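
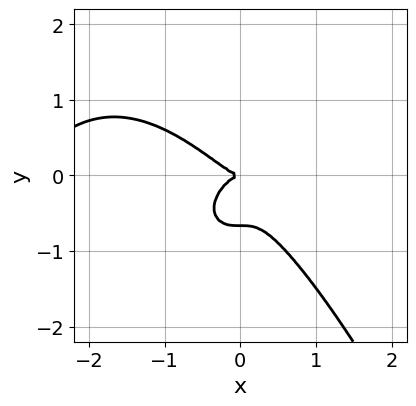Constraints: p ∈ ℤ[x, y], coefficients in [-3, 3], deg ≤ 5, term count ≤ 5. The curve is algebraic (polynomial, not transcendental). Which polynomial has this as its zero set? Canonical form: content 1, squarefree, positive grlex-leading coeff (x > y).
First, the degree is 4 — no degree-3 curve has this shape.
Next, from the visible intercepts: it crosses the y-axis at the gridline y = 0; it crosses the x-axis at the gridline x = 0.
Finally, putting this together gives p.

x^4 - x^3*y + 3*x^3 + 3*y^3 + 2*y^2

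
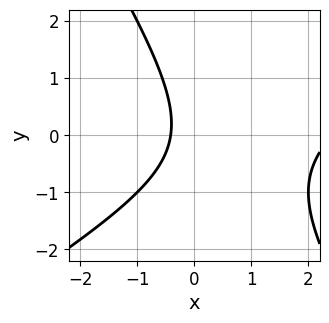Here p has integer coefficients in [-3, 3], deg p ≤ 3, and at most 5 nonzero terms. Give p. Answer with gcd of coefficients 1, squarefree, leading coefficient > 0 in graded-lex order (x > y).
x^2 - x*y - y^2 - 2*x - 1

(a) The degree is 2 — a generic line meets the curve in up to 2 points.
(b) From the visible intercepts: the curve avoids every integer y-axis point in the box.
(c) These observations pin down the coefficients.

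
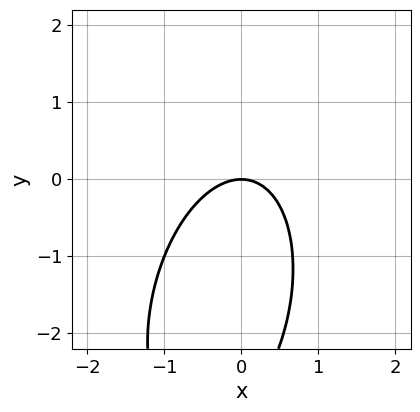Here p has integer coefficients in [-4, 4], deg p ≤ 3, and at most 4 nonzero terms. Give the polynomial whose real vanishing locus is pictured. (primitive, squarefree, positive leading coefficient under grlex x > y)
1. The degree is 2 — the shape is more complex than any degree-1 curve.
2. Reading off the gridlines: it crosses the x-axis at the gridline x = 0; one y-axis crossing is at y = 0.
3. Together with the visible shape, these determine p as stated.

3*x^2 - x*y + y^2 + 3*y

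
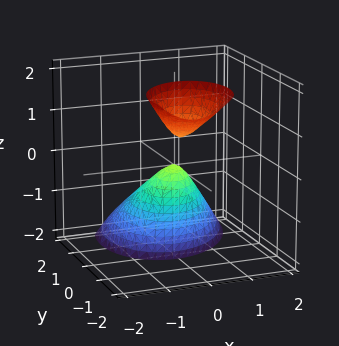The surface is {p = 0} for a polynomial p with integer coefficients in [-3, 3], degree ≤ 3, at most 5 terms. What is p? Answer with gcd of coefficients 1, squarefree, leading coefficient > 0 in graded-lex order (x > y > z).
3*x^2 - x*y + 2*y^2 + 3*y*z + z

1. There are 2 components. They look like related sheets of one shape, so recover p as a whole.
2. The degree is 2 — the shape is more complex than any degree-1 surface.
3. Against the integer gridlines: it meets the y-axis at y = 0 (among the integer gridlines); it meets the z-axis at z = 0 (among the integer gridlines); one x-axis crossing is at x = 0.
4. Putting this together gives p.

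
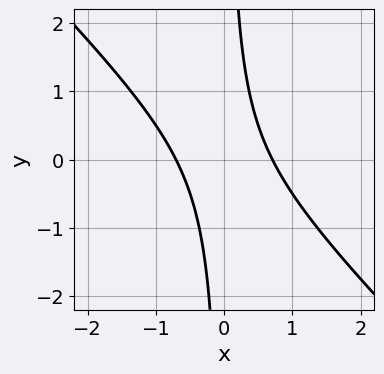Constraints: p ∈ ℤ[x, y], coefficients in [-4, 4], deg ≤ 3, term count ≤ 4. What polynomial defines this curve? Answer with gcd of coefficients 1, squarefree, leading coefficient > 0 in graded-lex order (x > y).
First, deg p = 2. The shape is more complex than any degree-1 curve.
Next, from the axis intercepts and sections: the curve avoids every integer y-axis point in the box.
Finally, fitting integer coefficients to these (and the overall shape) gives p.

2*x^2 + 2*x*y - 1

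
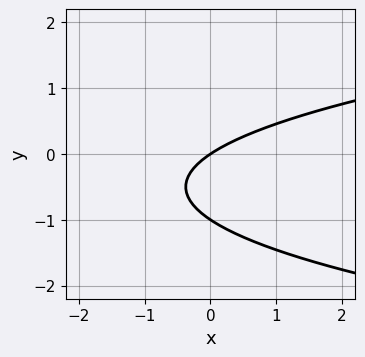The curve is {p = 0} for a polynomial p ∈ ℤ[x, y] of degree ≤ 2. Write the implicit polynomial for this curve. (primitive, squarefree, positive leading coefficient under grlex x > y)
(a) deg p = 2. The shape is more complex than any degree-1 curve.
(b) From the visible intercepts: among the integer gridlines, it crosses the y-axis at y ∈ {-1, 0}; it meets the x-axis at x = 0 (among the integer gridlines).
(c) Solving for integer coefficients yields p as stated.

3*y^2 - 2*x + 3*y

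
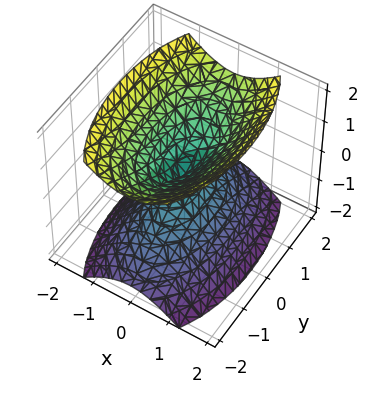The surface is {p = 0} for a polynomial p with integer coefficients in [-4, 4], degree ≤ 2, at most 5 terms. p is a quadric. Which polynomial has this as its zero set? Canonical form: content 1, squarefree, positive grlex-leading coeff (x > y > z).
First, I count 2 distinct pieces. They look like related sheets of one shape, so recover p as a whole.
Next, degree: a double cone through the origin; a quadric, so deg p = 2.
Then, symmetries: the x ↦ −x reflection is a symmetry, so x appears only in even powers; it's symmetric under z → −z, forcing even powers of z; the y ↦ −y reflection is a symmetry, so y appears only in even powers.
Then, reading off the gridlines: one z-axis crossing is at z = 0; it meets the y-axis at y = 0 (among the integer gridlines); it crosses the x-axis at the gridline x = 0.
Finally, the integer polynomial consistent with all of this is the stated p.

3*x^2 + y^2 - 2*z^2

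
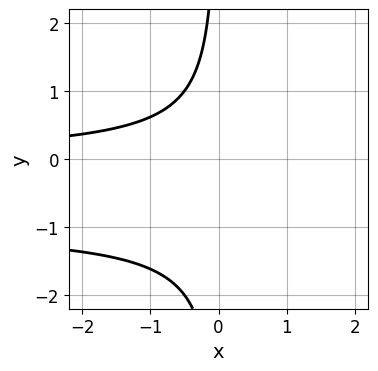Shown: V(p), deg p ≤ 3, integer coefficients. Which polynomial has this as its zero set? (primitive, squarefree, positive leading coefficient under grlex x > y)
First, the degree is 3 — no degree-2 curve has this shape.
Next, from the visible intercepts: the curve avoids every integer y-axis point in the box; the curve avoids every integer x-axis point in the box.
Finally, these observations pin down the coefficients.

x*y^2 + x*y + 1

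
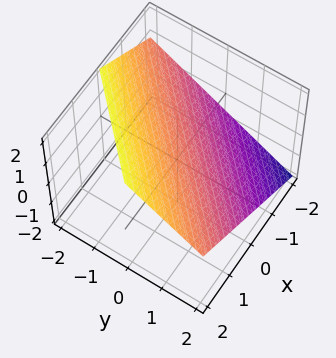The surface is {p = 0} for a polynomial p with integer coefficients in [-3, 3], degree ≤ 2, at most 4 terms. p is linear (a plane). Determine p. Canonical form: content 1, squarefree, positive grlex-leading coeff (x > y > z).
2*x - 2*y - 3*z + 2

(a) The degree is 1 — every cross-section is a straight line — this is a plane.
(b) From the visible intercepts: one x-axis crossing is at x = -1; one y-axis crossing is at y = 1.
(c) These observations pin down the coefficients.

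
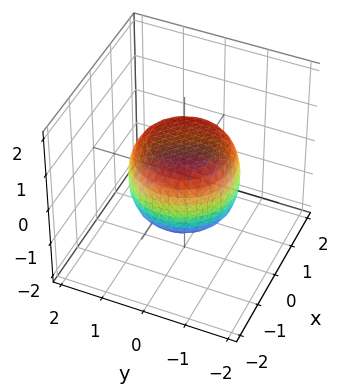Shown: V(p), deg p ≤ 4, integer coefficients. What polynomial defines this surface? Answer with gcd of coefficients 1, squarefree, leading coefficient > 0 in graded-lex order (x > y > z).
2*x^4 + 4*x^2*y^2 + 2*y^4 - x^2 - y^2 + 3*z^2 - 3

The degree is 4 — no degree-3 surface has this shape.
Symmetry: every cross-section ⟂ z is a circle, so x, y appear only via x² + y².
Against the integer gridlines: among the integer gridlines, it crosses the z-axis at z ∈ {-1, 1}; a circular section at z = 0 has radius between 1 and 2.
Putting this together gives p.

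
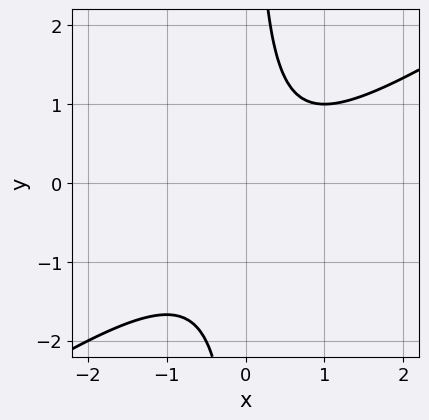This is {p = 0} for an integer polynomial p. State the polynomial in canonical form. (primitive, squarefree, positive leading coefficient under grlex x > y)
First, degree: the shape is more complex than any degree-1 curve, so deg p = 2.
Next, against the integer gridlines: it misses every integer gridline on the x-axis; no y-intercept at any integer in the box.
Finally, matching integer coefficients to the picture gives p.

2*x^2 - 3*x*y - x + 2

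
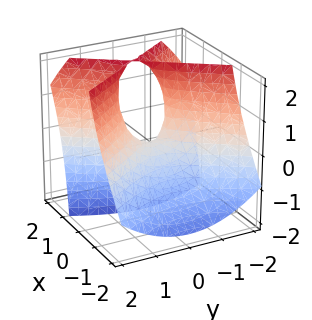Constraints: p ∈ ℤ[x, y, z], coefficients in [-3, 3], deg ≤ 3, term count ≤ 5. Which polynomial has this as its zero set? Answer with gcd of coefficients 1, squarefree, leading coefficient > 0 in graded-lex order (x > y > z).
2*x^2 - 2*x*z - y^2 + z

First, the degree is 2 — no degree-1 surface has this shape.
Then, observable constraints: it meets the x-axis at x = 0 (among the integer gridlines); it crosses the y-axis at the gridline y = 0; one z-axis crossing is at z = 0.
Finally, these observations pin down the coefficients.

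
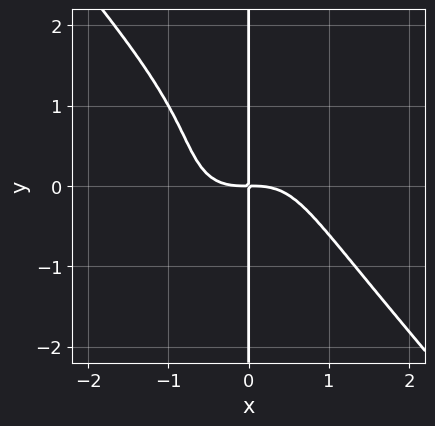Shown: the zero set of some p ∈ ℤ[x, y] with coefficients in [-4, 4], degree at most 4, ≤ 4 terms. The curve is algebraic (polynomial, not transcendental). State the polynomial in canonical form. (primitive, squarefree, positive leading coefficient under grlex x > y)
First, deg p = 4. No degree-3 curve has this shape.
Then, against the integer gridlines: the visible y-axis segment lies entirely on the curve.
Finally, the integer polynomial consistent with all of this is the stated p.

3*x^4 + 2*x*y^3 - 2*x*y^2 + 3*x*y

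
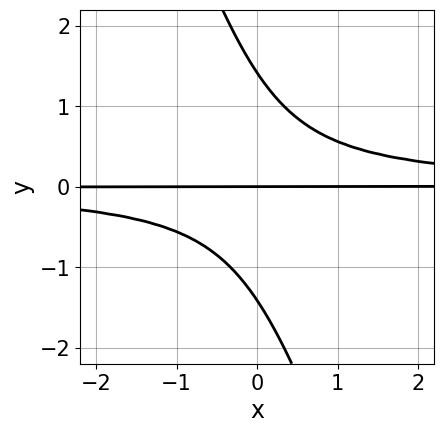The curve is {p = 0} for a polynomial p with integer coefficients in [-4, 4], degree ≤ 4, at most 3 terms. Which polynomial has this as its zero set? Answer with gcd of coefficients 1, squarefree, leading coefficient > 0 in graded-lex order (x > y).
(a) Degree: no degree-2 curve has this shape, so deg p = 3.
(b) From the visible intercepts: it meets the y-axis at y = 0 (among the integer gridlines); every point of the x-axis in the box is on the curve.
(c) Solving for integer coefficients yields p as stated.

3*x*y^2 + y^3 - 2*y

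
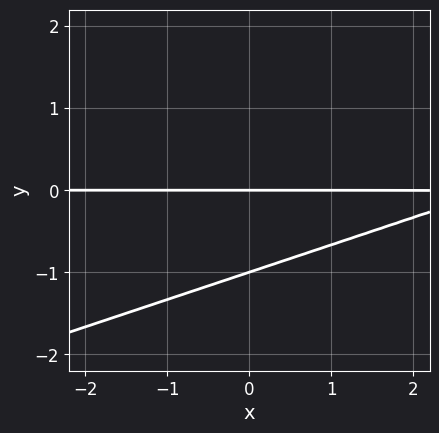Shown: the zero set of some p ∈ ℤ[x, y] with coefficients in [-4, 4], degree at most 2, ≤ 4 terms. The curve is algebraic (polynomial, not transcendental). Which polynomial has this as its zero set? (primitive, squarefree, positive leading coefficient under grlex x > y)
x*y - 3*y^2 - 3*y

(a) The degree is 2 — a generic line meets the curve in up to 2 points.
(b) Observable constraints: the y-axis gridline crossings are at y ∈ {-1, 0}; every point of the x-axis in the box is on the curve.
(c) Solving for integer coefficients yields p as stated.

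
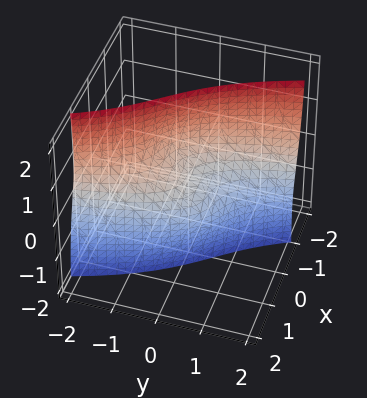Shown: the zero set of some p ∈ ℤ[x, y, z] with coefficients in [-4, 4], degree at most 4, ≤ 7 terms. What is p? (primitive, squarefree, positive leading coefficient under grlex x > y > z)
3*x^3 + 3*x*z^2 + 2*y*z^2 + 2*y + 3*z

(a) deg p = 3. A generic line meets the surface in up to 3 points.
(b) Against the integer gridlines: one y-axis crossing is at y = 0; it meets the x-axis at x = 0 (among the integer gridlines); it crosses the z-axis at the gridline z = 0.
(c) Assembling these constraints gives the stated polynomial.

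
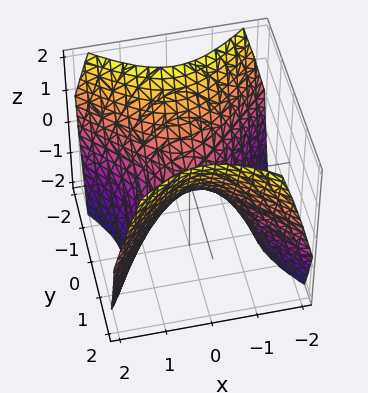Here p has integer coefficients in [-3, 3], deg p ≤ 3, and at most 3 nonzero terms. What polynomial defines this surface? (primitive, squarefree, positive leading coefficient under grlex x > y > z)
x^2 - y^2 + z

1. deg p = 2. A hyperbolic paraboloid; a quadric.
2. Symmetries: it's symmetric under y → −y, forcing even powers of y; mirror symmetry x ↦ −x ⇒ only even powers of x.
3. Reading off the gridlines: it meets the x-axis at x = 0 (among the integer gridlines); it meets the y-axis at y = 0 (among the integer gridlines).
4. Fitting integer coefficients to these (and the overall shape) gives p.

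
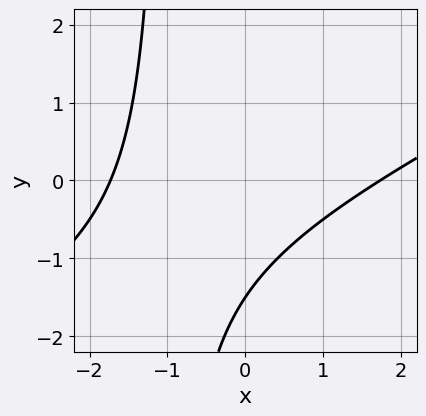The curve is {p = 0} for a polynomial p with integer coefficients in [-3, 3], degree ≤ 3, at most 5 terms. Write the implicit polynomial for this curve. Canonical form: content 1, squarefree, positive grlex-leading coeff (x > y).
x^2 - 2*x*y - 2*y - 3

First, degree: the shape is more complex than any degree-1 curve, so deg p = 2.
Finally, the integer polynomial consistent with all of this is the stated p.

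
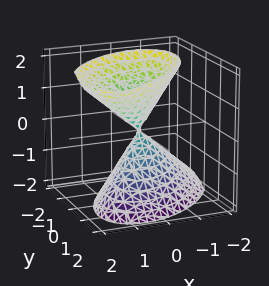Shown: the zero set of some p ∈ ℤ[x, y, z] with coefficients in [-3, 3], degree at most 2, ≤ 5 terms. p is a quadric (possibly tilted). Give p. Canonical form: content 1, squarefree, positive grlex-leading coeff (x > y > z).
First, degree: no degree-1 surface has this shape, so deg p = 2.
Then, against the integer gridlines: one y-axis crossing is at y = 0; it meets the x-axis at x = 0 (among the integer gridlines); it meets the z-axis at z = 0 (among the integer gridlines).
Finally, matching integer coefficients to the picture gives p.

3*x^2 - 3*x*y - x*z + 3*y^2 - 2*z^2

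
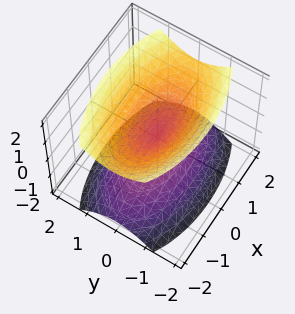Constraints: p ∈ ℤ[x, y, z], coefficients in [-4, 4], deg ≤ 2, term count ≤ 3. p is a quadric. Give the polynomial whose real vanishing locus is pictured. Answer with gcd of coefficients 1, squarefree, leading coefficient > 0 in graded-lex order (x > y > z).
First, I count 2 distinct pieces.
Then, degree: a double cone through the origin; a quadric, so deg p = 2.
Then, symmetries: it's symmetric under z → −z, forcing even powers of z; it's symmetric under x → −x, forcing even powers of x; mirror symmetry y ↦ −y ⇒ only even powers of y.
Next, observable constraints: one z-axis crossing is at z = 0; one y-axis crossing is at y = 0; it meets the x-axis at x = 0 (among the integer gridlines).
Finally, together with the visible shape, these determine p as stated.

x^2 + 3*y^2 - 2*z^2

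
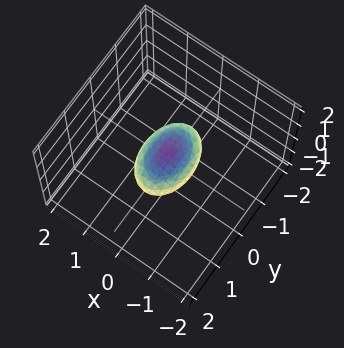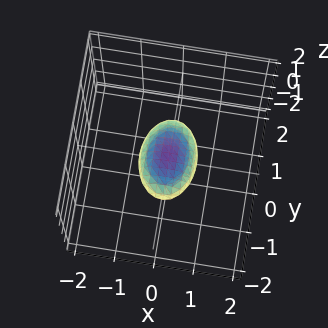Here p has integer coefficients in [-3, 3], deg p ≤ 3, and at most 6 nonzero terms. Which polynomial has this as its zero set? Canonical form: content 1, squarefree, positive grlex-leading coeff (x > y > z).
2*x^2 + y^2 + 3*z^2 - 1

The degree is 2 — a closed, bounded, convex surface; a quadric.
Symmetries: it's symmetric under x → −x, forcing even powers of x; mirror symmetry y ↦ −y ⇒ only even powers of y; the z ↦ −z reflection is a symmetry, so z appears only in even powers.
Checking where it meets the axes: the y-axis gridline crossings are at y ∈ {-1, 1}.
These observations pin down the coefficients.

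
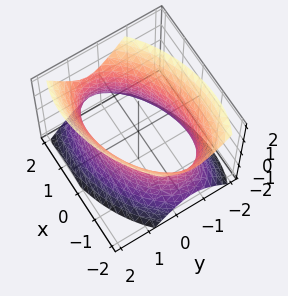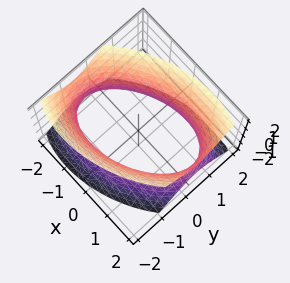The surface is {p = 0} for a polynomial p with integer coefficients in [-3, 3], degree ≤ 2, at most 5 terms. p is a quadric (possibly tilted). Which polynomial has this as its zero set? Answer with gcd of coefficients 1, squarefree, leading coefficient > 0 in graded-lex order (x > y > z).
x^2 - x*y + 2*y^2 - z^2 - 3

deg p = 2. The shape is more complex than any degree-1 surface.
Against the integer gridlines: the surface avoids every integer z-axis point in the box.
Matching integer coefficients to the picture gives p.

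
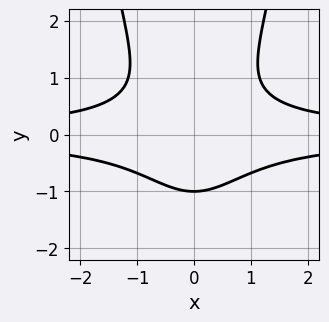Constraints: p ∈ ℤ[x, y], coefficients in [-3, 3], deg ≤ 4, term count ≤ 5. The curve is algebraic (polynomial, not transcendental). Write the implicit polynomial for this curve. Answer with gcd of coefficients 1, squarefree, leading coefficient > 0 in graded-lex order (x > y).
3*x^2*y^2 - 2*y^3 - 2

1. Degree: no degree-3 curve has this shape, so deg p = 4.
2. Symmetries: it's symmetric under x → −x, forcing even powers of x.
3. From the axis intercepts and sections: one y-axis crossing is at y = -1; it misses every integer gridline on the x-axis.
4. The integer polynomial consistent with all of this is the stated p.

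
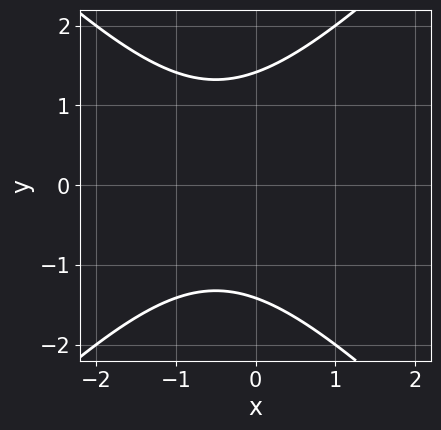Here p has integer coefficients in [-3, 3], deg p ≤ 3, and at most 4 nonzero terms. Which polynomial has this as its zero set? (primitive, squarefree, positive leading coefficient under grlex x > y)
Degree: no degree-1 curve has this shape, so deg p = 2.
Symmetries: mirror symmetry y ↦ −y ⇒ only even powers of y.
Checking where it meets the axes: the curve avoids every integer x-axis point in the box.
Putting this together gives p.

x^2 - y^2 + x + 2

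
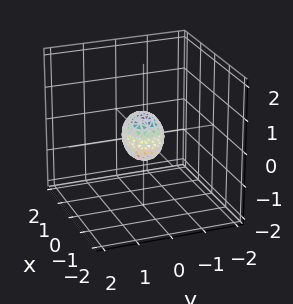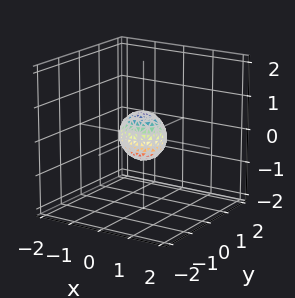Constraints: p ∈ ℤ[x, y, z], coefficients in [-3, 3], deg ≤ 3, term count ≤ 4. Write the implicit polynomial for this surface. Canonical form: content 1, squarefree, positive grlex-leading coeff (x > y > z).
First, degree: bounded and convex; a quadric, so deg p = 2.
Next, symmetries: the z ↦ −z reflection is a symmetry, so z appears only in even powers; the y ↦ −y reflection is a symmetry, so y appears only in even powers; the x ↦ −x reflection is a symmetry, so x appears only in even powers.
Finally, fitting integer coefficients to these (and the overall shape) gives p.

2*x^2 + 3*y^2 + 2*z^2 - 1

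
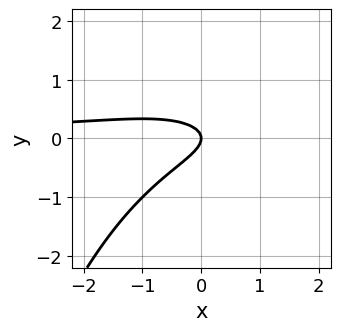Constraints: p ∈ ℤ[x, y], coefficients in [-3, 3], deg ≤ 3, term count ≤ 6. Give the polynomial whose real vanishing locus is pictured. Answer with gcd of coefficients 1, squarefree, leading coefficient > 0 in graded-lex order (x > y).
x^2*y - x*y + 3*y^2 + x

1. The degree is 3 — no degree-2 curve has this shape.
2. Observable constraints: it meets the y-axis at y = 0 (among the integer gridlines); it crosses the x-axis at the gridline x = 0.
3. Solving for integer coefficients yields p as stated.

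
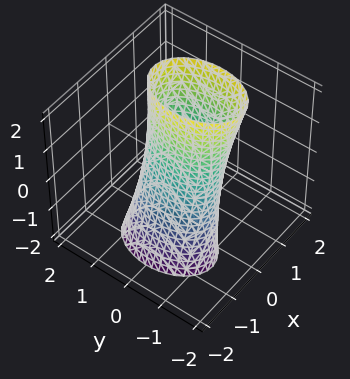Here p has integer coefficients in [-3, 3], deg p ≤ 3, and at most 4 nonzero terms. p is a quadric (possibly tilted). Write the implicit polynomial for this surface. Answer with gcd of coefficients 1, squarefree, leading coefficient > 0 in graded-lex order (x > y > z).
2*x^2 - x*z + y^2 - 1

Degree: the shape is more complex than any degree-1 surface, so deg p = 2.
From the axis intercepts and sections: the y-axis gridline crossings are at y ∈ {-1, 1}; the surface avoids every integer z-axis point in the box.
Matching integer coefficients to the picture gives p.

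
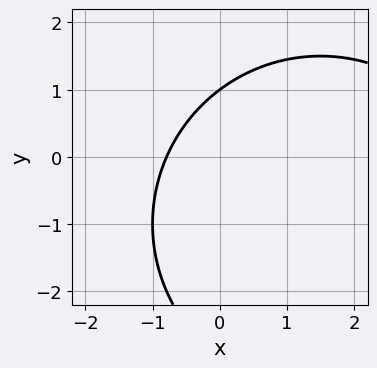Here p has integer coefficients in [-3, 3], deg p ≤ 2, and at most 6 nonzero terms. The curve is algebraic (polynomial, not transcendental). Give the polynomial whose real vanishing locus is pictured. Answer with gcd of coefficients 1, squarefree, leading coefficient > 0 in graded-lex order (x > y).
x^2 + y^2 - 3*x + 2*y - 3

(a) Degree: a generic line meets the curve in up to 2 points, so deg p = 2.
(b) From the visible intercepts: it meets the y-axis at y = 1 (among the integer gridlines).
(c) These observations pin down the coefficients.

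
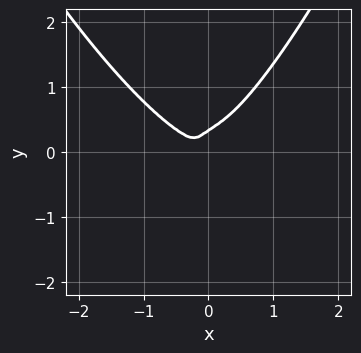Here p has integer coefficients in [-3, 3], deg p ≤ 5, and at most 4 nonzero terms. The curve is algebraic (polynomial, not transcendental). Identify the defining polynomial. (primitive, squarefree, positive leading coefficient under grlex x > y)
First, deg p = 4. The shape is more complex than any degree-3 curve.
Finally, solving for integer coefficients yields p as stated.

2*x^4 + 2*x*y^2 - 3*y^3 + y^2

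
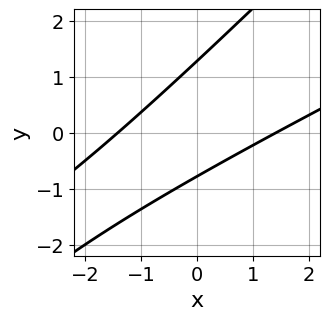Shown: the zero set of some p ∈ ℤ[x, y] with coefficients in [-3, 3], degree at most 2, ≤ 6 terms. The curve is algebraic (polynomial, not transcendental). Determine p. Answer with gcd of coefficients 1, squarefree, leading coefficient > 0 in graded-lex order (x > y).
x^2 - 3*x*y + 2*y^2 - y - 2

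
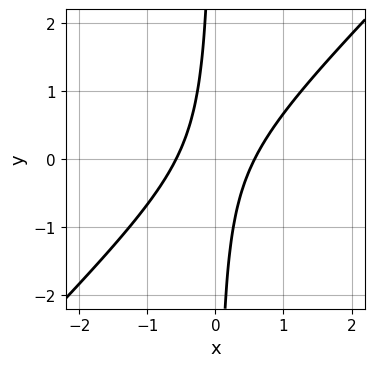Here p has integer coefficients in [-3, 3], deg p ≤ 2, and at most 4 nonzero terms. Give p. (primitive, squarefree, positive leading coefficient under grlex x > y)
3*x^2 - 3*x*y - 1

First, degree: no degree-1 curve has this shape, so deg p = 2.
Next, observable constraints: the curve avoids every integer y-axis point in the box.
Finally, solving for integer coefficients yields p as stated.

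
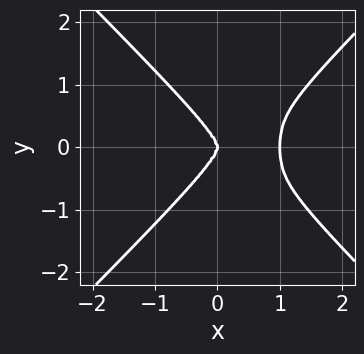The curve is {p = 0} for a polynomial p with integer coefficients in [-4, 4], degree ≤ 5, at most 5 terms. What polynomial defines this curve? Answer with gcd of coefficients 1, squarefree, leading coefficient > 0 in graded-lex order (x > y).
1. The degree is 4 — a generic line meets the curve in up to 4 points.
2. Symmetries: mirror symmetry y ↦ −y ⇒ only even powers of y.
3. Checking where it meets the axes: among the integer gridlines, it crosses the x-axis at x ∈ {0, 1}; one y-axis crossing is at y = 0.
4. These observations pin down the coefficients.

3*x^4 - x^2*y^2 - 2*y^4 - 3*x^3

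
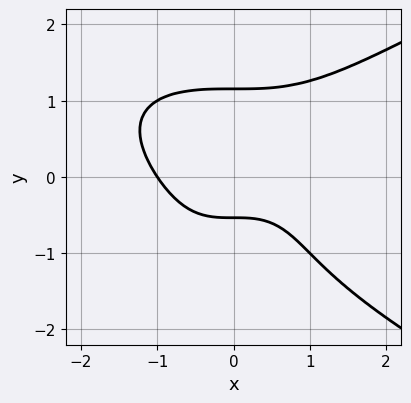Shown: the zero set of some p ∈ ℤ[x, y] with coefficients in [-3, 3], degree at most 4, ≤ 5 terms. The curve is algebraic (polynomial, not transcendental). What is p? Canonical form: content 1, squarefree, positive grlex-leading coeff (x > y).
(a) deg p = 4. No degree-3 curve has this shape.
(b) From the axis intercepts and sections: one x-axis crossing is at x = -1.
(c) The integer polynomial consistent with all of this is the stated p.

y^4 - x^3 + y^3 - 2*y - 1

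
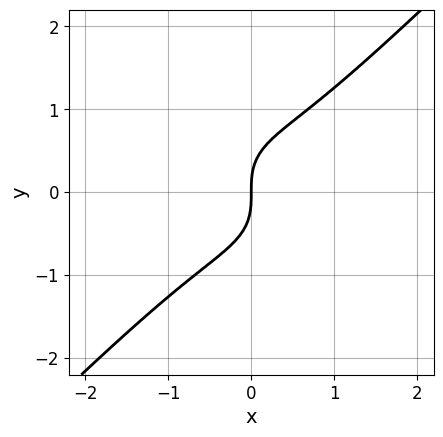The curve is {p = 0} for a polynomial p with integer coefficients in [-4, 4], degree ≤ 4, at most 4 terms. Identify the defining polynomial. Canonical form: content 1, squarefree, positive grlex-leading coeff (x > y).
x^3 - y^3 + x

1. The degree is 3 — no degree-2 curve has this shape.
2. From the axis intercepts and sections: it crosses the x-axis at the gridline x = 0; one y-axis crossing is at y = 0.
3. Together with the visible shape, these determine p as stated.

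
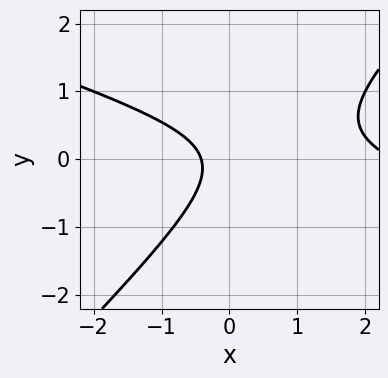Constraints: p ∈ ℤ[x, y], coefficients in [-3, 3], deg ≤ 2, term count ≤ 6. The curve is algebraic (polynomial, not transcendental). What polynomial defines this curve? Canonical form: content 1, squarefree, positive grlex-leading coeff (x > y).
First, deg p = 2. The shape is more complex than any degree-1 curve.
Next, from the visible intercepts: it misses every integer gridline on the y-axis.
Finally, together with the visible shape, these determine p as stated.

x^2 + 2*x*y - 3*y^2 - 2*x - 1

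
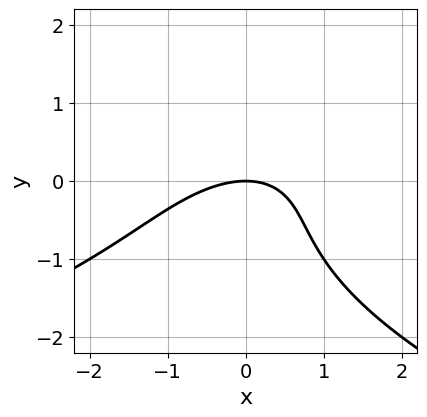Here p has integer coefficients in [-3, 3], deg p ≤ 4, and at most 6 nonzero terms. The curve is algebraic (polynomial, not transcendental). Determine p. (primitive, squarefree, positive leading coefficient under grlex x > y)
1. The degree is 3 — no degree-2 curve has this shape.
2. Reading off the gridlines: it crosses the x-axis at the gridline x = 0; it crosses the y-axis at the gridline y = 0.
3. Matching integer coefficients to the picture gives p.

y^3 + x^2 - x*y + y^2 + 2*y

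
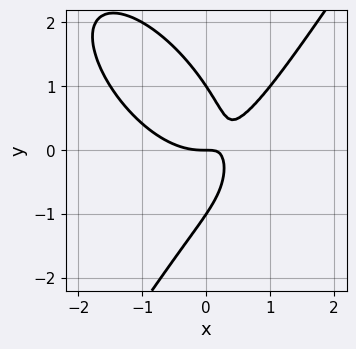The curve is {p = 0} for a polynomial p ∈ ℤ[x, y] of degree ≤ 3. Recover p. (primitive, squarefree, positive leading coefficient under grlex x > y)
1. Degree: the shape is more complex than any degree-2 curve, so deg p = 3.
2. Observable constraints: among the integer gridlines, it crosses the y-axis at y ∈ {-1, 0, 1}; it meets the x-axis at x = 0 (among the integer gridlines).
3. Putting this together gives p.

2*x^3 + x^2*y - y^3 - 3*x*y + y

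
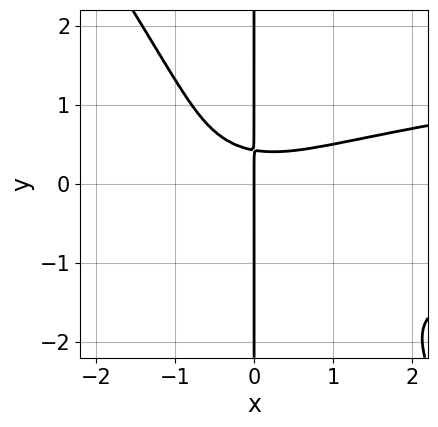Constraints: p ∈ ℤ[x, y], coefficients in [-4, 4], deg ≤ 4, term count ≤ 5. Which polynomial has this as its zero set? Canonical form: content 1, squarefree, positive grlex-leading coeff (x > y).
1. deg p = 4.
2. Against the integer gridlines: one x-axis crossing is at x = 0; the visible y-axis segment lies entirely on the curve.
3. These observations pin down the coefficients.

3*x^2*y^2 + 2*x*y^3 - x^3 + 2*x*y - x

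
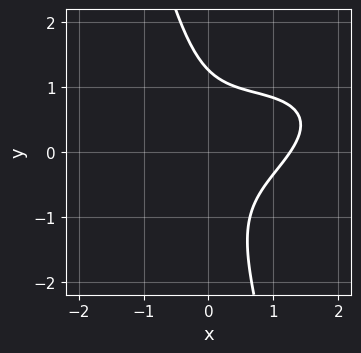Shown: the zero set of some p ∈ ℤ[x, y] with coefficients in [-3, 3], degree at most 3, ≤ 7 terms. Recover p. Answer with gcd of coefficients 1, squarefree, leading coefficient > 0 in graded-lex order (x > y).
x^3 - 2*x^2*y + 3*x*y^2 + y^3 - 2

1. Degree: the shape is more complex than any degree-2 curve, so deg p = 3.
2. The integer polynomial consistent with all of this is the stated p.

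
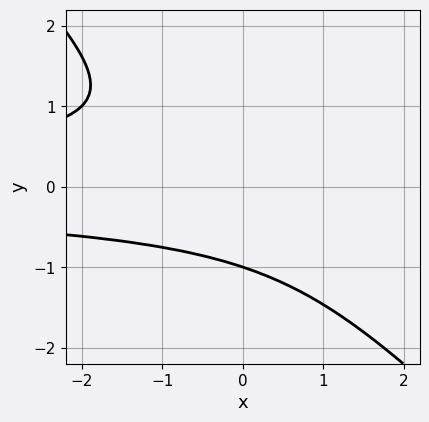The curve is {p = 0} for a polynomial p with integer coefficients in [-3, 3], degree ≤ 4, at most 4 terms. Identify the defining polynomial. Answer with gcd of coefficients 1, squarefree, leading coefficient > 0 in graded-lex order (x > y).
x*y^2 + y^3 + 1

The degree is 3 — a generic line meets the curve in up to 3 points.
From the axis intercepts and sections: no x-intercept at any integer in the box; it crosses the y-axis at the gridline y = -1.
Solving for integer coefficients yields p as stated.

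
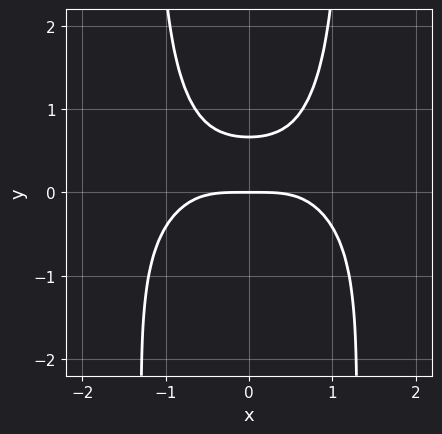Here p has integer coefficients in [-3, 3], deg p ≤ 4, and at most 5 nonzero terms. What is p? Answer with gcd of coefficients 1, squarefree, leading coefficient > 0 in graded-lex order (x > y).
x^4 + 2*x^2*y^2 - 3*y^2 + 2*y

deg p = 4.
Symmetries: it's symmetric under x → −x, forcing even powers of x.
From the axis intercepts and sections: it crosses the y-axis at the gridline y = 0; it crosses the x-axis at the gridline x = 0.
Putting this together gives p.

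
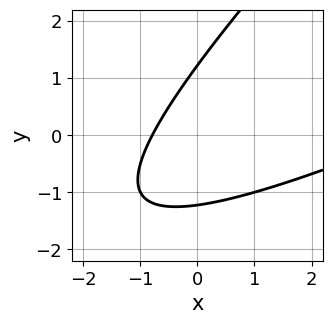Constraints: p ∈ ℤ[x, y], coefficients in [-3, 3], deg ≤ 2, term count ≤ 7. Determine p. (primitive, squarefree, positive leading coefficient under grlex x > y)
x^2 - 3*x*y + 2*y^2 - 3*x - 3

First, deg p = 2. The shape is more complex than any degree-1 curve.
Finally, solving for integer coefficients yields p as stated.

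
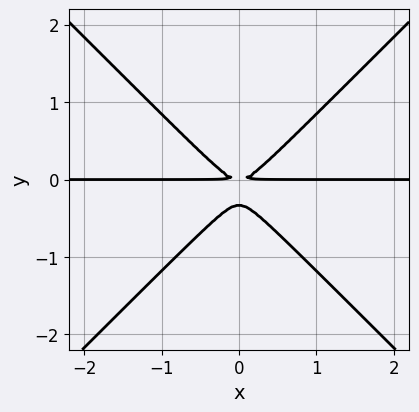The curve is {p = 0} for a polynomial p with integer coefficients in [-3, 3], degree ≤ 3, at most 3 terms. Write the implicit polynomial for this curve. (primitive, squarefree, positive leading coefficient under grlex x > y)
3*x^2*y - 3*y^3 - y^2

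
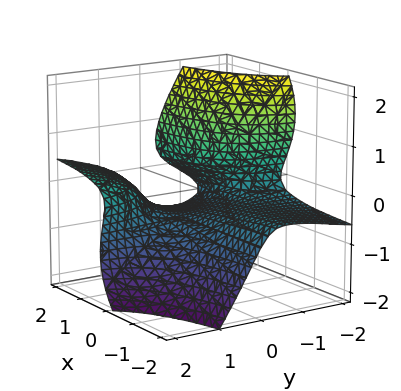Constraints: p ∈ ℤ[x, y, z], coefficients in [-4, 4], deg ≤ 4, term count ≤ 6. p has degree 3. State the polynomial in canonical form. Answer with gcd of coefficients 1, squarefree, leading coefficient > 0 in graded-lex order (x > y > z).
First, deg p = 3.
Next, reading off the gridlines: the surface avoids every integer x-axis point in the box; it misses every integer gridline on the y-axis.
Finally, assembling these constraints gives the stated polynomial.

x*y^2 - 3*x*y*z - 3*y*z^2 - 3*z^3 - 1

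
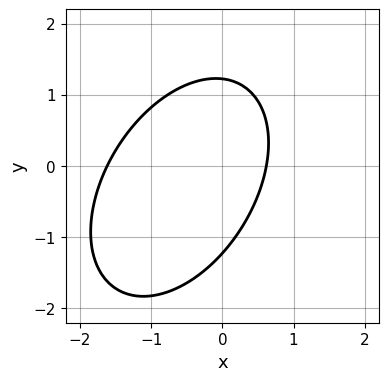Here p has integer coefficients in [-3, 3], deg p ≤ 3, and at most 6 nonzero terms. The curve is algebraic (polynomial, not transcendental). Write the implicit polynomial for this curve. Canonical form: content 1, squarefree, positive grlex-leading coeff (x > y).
Degree: no degree-1 curve has this shape, so deg p = 2.
Matching integer coefficients to the picture gives p.

3*x^2 - 2*x*y + 2*y^2 + 3*x - 3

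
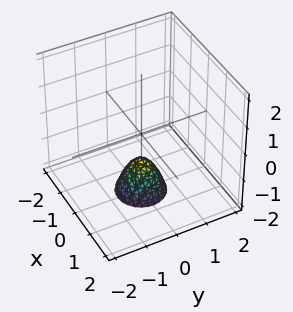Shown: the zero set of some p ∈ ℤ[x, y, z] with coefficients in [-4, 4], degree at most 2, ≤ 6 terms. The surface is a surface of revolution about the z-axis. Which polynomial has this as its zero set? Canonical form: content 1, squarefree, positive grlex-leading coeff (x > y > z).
2*x^2 + 2*y^2 + z + 1

The degree is 2 — no degree-1 surface has this shape.
Symmetries: the surface is invariant under rotation about z: p = q(x² + y², z).
Reading off the gridlines: it meets the z-axis at z = -1 (among the integer gridlines); it misses every integer gridline on the y-axis; a circular section at z = -2 has radius between 0 and 1; the surface avoids every integer x-axis point in the box.
Putting this together gives p.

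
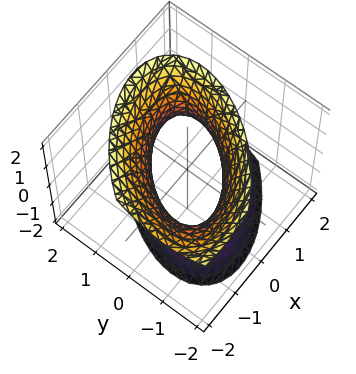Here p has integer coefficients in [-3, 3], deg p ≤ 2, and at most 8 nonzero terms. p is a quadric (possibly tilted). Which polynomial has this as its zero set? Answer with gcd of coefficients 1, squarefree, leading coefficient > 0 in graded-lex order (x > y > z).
1. Degree: a generic line meets the surface in up to 2 points, so deg p = 2.
2. Observable constraints: among the integer gridlines, it crosses the x-axis at x ∈ {-1, 1}; among the integer gridlines, it crosses the y-axis at y ∈ {-1, 1}.
3. Putting this together gives p.

2*x^2 - 2*x*y + x*z + 2*y^2 - z^2 - 2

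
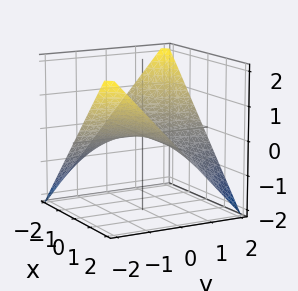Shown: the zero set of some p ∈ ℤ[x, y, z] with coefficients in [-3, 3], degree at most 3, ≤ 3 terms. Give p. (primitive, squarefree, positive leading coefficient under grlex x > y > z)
x*y + 2*z

The degree is 2 — a hyperbolic paraboloid; a quadric.
Against the integer gridlines: every point of the y-axis in the box is on the surface; one z-axis crossing is at z = 0; every point of the x-axis in the box is on the surface.
Assembling these constraints gives the stated polynomial.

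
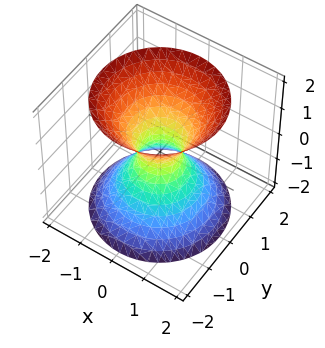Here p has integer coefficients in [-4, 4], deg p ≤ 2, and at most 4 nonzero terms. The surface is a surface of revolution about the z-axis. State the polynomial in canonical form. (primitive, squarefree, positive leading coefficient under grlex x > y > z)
3*x^2 + 3*y^2 - 2*z^2 - 1

1. Degree: a generic line meets the surface in up to 2 points, so deg p = 2.
2. Symmetries: the surface is invariant under rotation about z: p = q(x² + y², z).
3. From the axis intercepts and sections: no z-intercept at any integer in the box; a circular section at z = 1 has radius exactly 1.
4. Solving for integer coefficients yields p as stated.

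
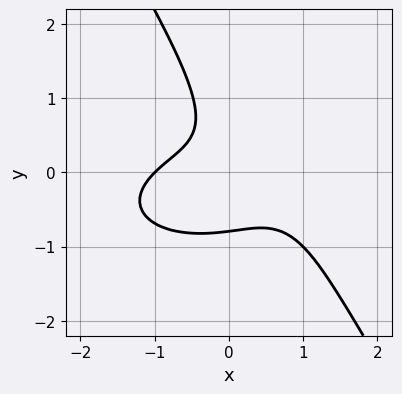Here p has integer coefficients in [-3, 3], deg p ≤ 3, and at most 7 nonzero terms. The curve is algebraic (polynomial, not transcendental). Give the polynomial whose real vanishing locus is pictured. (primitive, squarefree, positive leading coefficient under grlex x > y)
x^3 + 3*x*y^2 + 2*y^3 + 3*x*y + 1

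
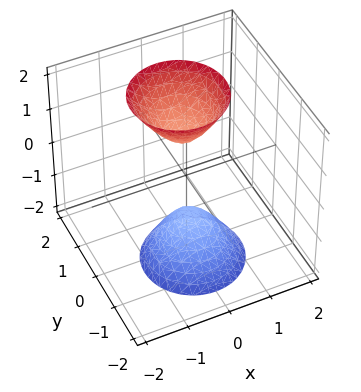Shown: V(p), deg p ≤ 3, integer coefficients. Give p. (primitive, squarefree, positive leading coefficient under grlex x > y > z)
1. The picture has 2 separate pieces. They look like related sheets of one shape, so recover p as a whole.
2. The degree is 2 — a generic line meets the surface in up to 2 points.
3. Against the integer gridlines: no y-intercept at any integer in the box; no x-intercept at any integer in the box; among the integer gridlines, it crosses the z-axis at z ∈ {-1, 1}.
4. Solving for integer coefficients yields p as stated.

3*x^2 + 3*y^2 - y*z - z^2 + 1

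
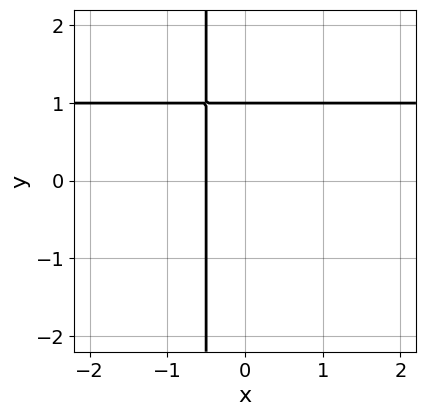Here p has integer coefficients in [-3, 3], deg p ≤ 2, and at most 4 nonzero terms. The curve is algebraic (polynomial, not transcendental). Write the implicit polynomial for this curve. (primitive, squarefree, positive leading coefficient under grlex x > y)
The degree is 2 — no degree-1 curve has this shape.
From the axis intercepts and sections: one y-axis crossing is at y = 1.
Fitting integer coefficients to these (and the overall shape) gives p.

2*x*y - 2*x + y - 1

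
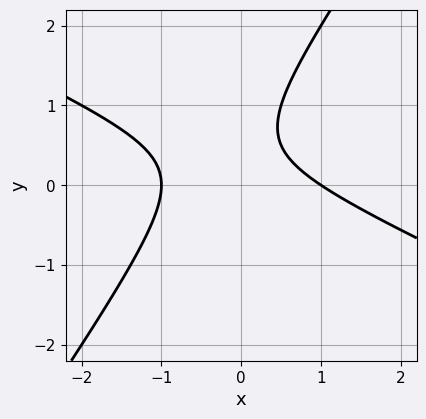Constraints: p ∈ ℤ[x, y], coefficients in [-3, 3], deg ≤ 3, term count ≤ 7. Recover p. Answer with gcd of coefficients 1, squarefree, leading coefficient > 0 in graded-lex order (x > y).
2*x^2 + 3*x*y - 3*y^2 + 3*y - 2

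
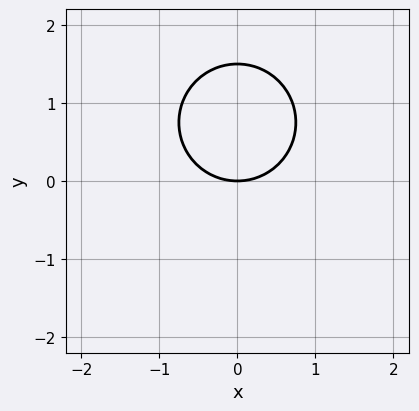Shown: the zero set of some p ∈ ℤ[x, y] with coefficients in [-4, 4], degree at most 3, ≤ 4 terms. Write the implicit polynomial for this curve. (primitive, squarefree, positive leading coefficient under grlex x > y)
deg p = 2. The shape is more complex than any degree-1 curve.
Symmetries: mirror symmetry x ↦ −x ⇒ only even powers of x.
From the axis intercepts and sections: it crosses the y-axis at the gridline y = 0; it meets the x-axis at x = 0 (among the integer gridlines).
Together with the visible shape, these determine p as stated.

2*x^2 + 2*y^2 - 3*y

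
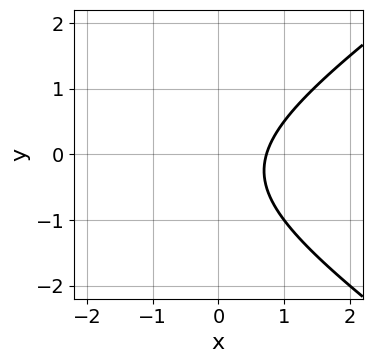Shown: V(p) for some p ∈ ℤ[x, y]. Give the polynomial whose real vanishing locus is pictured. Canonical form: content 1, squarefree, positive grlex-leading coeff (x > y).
x^2 - 2*y^2 + 2*x - y - 2

First, degree: the shape is more complex than any degree-1 curve, so deg p = 2.
Then, checking where it meets the axes: the curve avoids every integer y-axis point in the box.
Finally, together with the visible shape, these determine p as stated.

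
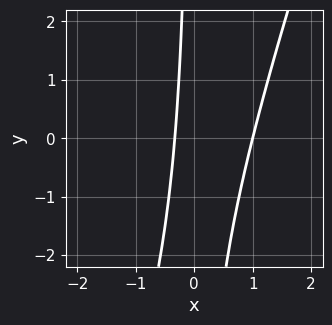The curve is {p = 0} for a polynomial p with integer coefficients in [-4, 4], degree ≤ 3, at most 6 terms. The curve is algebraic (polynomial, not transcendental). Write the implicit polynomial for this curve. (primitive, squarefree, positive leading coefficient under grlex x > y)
3*x^2 - x*y - 2*x - 1

(a) deg p = 2.
(b) From the axis intercepts and sections: it crosses the x-axis at the gridline x = 1; no y-intercept at any integer in the box.
(c) Fitting integer coefficients to these (and the overall shape) gives p.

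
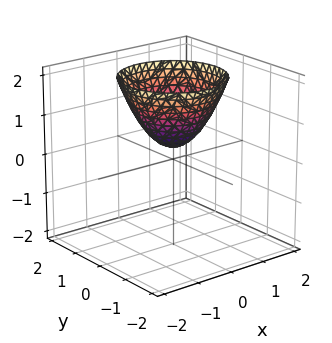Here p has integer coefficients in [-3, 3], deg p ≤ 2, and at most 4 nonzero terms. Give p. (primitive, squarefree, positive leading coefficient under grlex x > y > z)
3*x^2 + 3*y^2 - 3*z + 1

deg p = 2.
Symmetry: every cross-section ⟂ z is a circle, so x, y appear only via x² + y².
Against the integer gridlines: a circular section at z = 2 has radius between 1 and 2; the surface avoids every integer y-axis point in the box.
Putting this together gives p.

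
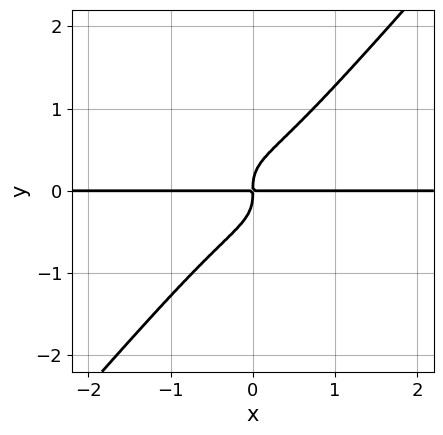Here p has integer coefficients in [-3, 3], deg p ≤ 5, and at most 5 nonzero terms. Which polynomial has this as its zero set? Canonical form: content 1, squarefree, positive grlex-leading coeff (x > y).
2*x^3*y + 2*x*y^3 - 3*y^4 + x*y

First, degree: the shape is more complex than any degree-3 curve, so deg p = 4.
Then, against the integer gridlines: the visible x-axis segment lies entirely on the curve.
Finally, assembling these constraints gives the stated polynomial.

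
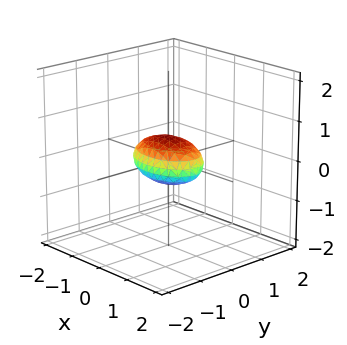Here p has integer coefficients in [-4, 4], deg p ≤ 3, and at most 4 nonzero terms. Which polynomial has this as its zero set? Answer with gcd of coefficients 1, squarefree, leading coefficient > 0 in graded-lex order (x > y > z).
(a) Degree: bounded and convex; a quadric, so deg p = 2.
(b) Symmetries: mirror symmetry y ↦ −y ⇒ only even powers of y; mirror symmetry z ↦ −z ⇒ only even powers of z; it's symmetric under x → −x, forcing even powers of x.
(c) From the axis intercepts and sections: the x-axis gridline crossings are at x ∈ {-1, 1}.
(d) The integer polynomial consistent with all of this is the stated p.

x^2 + 2*y^2 + 3*z^2 - 1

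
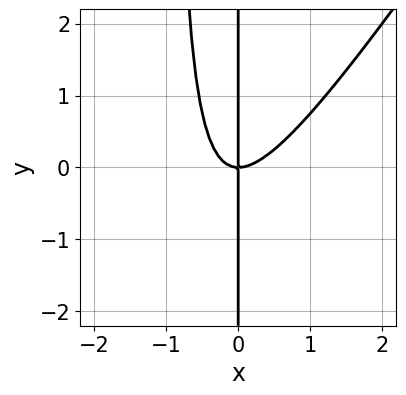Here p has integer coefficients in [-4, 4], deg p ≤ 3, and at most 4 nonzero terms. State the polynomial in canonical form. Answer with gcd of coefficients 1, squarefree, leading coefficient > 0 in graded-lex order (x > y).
3*x^3 - 2*x^2*y - 2*x*y

1. The degree is 3 — a generic line meets the curve in up to 3 points.
2. Reading off the gridlines: every point of the y-axis in the box is on the curve; it meets the x-axis at x = 0 (among the integer gridlines).
3. Matching integer coefficients to the picture gives p.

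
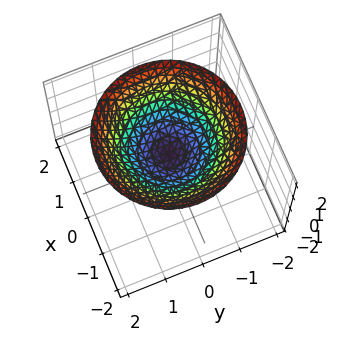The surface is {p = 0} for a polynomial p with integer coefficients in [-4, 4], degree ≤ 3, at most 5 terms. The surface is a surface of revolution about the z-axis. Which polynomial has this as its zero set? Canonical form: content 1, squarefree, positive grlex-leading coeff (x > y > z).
x^2 + y^2 - 2*z + 1

First, degree: a generic line meets the surface in up to 2 points, so deg p = 2.
Then, symmetries: the z-axis is an axis of rotation, so x and y enter only as x² + y².
Next, reading off the gridlines: a circular section at z = 1 has radius exactly 1; no x-intercept at any integer in the box.
Finally, the integer polynomial consistent with all of this is the stated p.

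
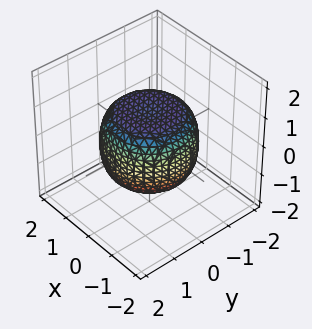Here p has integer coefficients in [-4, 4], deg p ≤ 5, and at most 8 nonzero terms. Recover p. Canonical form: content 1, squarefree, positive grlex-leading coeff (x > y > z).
2*x^4 + 4*x^2*y^2 + 2*y^4 - 2*x^2 - 2*y^2 + 3*z^2 - 3

deg p = 4. A generic line meets the surface in up to 4 points.
Symmetries: rotational symmetry about the z-axis ⇒ p depends on x, y only through x² + y².
Observable constraints: a circular section at z = -1 has radius exactly 1; among the integer gridlines, it crosses the z-axis at z ∈ {-1, 1}.
Matching integer coefficients to the picture gives p.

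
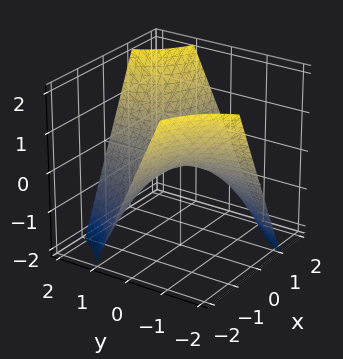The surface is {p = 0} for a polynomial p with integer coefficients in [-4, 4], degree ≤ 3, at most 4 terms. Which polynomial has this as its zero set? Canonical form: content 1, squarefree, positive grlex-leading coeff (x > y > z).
(a) deg p = 2. A hyperbolic paraboloid; a quadric.
(b) Against the integer gridlines: the visible y-axis segment lies entirely on the surface; it crosses the z-axis at the gridline z = 0; the visible x-axis segment lies entirely on the surface.
(c) These observations pin down the coefficients.

x*y - z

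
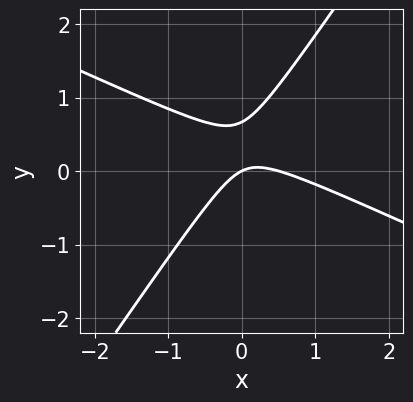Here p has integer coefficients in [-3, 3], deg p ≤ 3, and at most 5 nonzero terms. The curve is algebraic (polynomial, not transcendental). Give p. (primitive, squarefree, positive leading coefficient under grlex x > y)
2*x^2 + 3*x*y - 3*y^2 - x + 2*y

First, the degree is 2 — no degree-1 curve has this shape.
Next, against the integer gridlines: it meets the y-axis at y = 0 (among the integer gridlines); one x-axis crossing is at x = 0.
Finally, matching integer coefficients to the picture gives p.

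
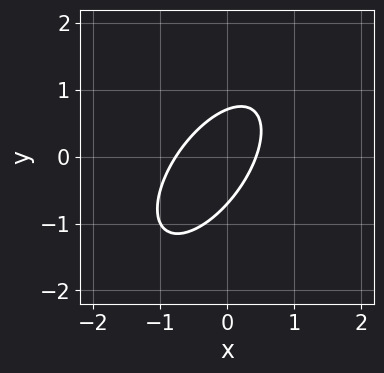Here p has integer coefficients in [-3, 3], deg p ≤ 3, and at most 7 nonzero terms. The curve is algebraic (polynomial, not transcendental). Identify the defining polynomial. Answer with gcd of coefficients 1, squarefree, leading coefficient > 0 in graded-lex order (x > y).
1. deg p = 2.
2. Solving for integer coefficients yields p as stated.

3*x^2 - 3*x*y + 2*y^2 + x - 1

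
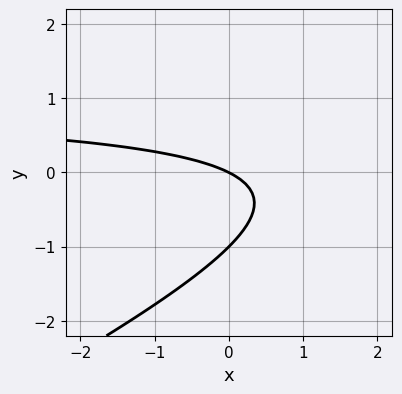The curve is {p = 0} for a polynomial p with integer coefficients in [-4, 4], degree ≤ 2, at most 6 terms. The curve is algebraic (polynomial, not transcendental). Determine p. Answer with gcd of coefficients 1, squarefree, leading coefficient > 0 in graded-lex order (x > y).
x*y - 2*y^2 - x - 2*y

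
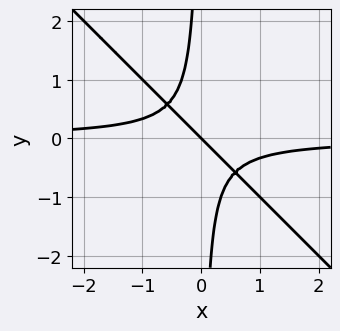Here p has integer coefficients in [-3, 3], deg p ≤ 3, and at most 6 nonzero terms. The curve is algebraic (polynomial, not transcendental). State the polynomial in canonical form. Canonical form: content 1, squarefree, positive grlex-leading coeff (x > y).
The degree is 3 — a generic line meets the curve in up to 3 points.
Observable constraints: one y-axis crossing is at y = 0; it meets the x-axis at x = 0 (among the integer gridlines).
The integer polynomial consistent with all of this is the stated p.

3*x^2*y + 3*x*y^2 + x + y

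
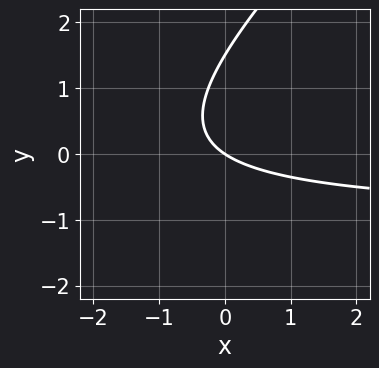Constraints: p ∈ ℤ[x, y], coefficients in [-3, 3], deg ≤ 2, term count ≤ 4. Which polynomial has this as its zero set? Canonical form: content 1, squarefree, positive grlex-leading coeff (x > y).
2*x*y - 2*y^2 + 2*x + 3*y

Degree: a generic line meets the curve in up to 2 points, so deg p = 2.
Reading off the gridlines: it meets the y-axis at y = 0 (among the integer gridlines); it crosses the x-axis at the gridline x = 0.
Matching integer coefficients to the picture gives p.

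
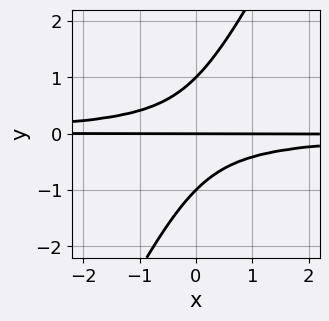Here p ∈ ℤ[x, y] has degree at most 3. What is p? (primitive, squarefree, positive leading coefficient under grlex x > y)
(a) deg p = 3. A generic line meets the curve in up to 3 points.
(b) Against the integer gridlines: the visible x-axis segment lies entirely on the curve; among the integer gridlines, it crosses the y-axis at y ∈ {-1, 0, 1}.
(c) Putting this together gives p.

2*x*y^2 - y^3 + y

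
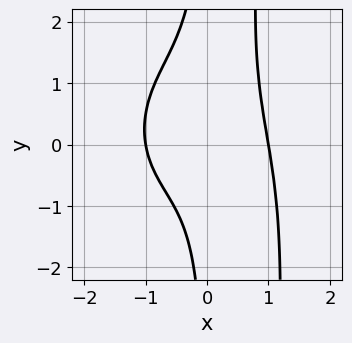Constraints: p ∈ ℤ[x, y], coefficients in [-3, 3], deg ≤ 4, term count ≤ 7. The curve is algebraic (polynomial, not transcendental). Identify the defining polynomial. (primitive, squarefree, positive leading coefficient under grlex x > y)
3*x^4 + 2*x^2*y^2 - 2*x*y^2 + 2*x*y - 3

1. deg p = 4.
2. From the axis intercepts and sections: among the integer gridlines, it crosses the x-axis at x ∈ {-1, 1}; no y-intercept at any integer in the box.
3. Fitting integer coefficients to these (and the overall shape) gives p.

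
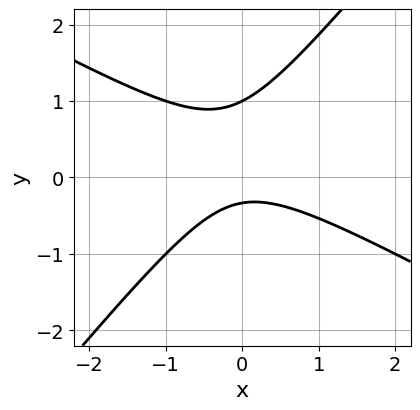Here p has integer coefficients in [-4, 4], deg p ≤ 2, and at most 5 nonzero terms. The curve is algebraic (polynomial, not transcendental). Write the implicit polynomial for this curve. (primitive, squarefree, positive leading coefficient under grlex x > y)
First, degree: no degree-1 curve has this shape, so deg p = 2.
Then, against the integer gridlines: no x-intercept at any integer in the box; it meets the y-axis at y = 1 (among the integer gridlines).
Finally, the integer polynomial consistent with all of this is the stated p.

2*x^2 + 2*x*y - 3*y^2 + 2*y + 1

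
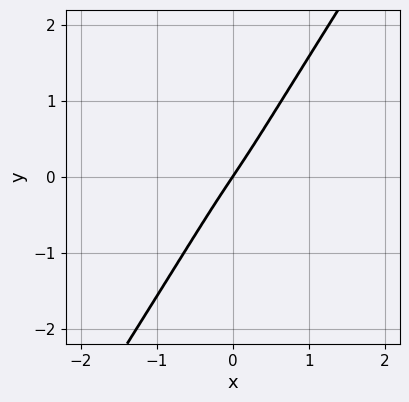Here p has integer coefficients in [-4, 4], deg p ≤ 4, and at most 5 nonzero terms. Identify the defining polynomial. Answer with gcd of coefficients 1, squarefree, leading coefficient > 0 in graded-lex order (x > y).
3*x^3 + 2*x*y^2 - 2*y^3 + 3*x - 2*y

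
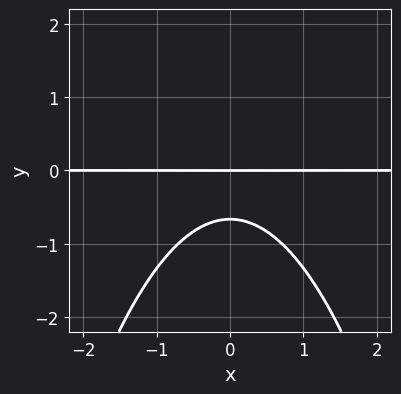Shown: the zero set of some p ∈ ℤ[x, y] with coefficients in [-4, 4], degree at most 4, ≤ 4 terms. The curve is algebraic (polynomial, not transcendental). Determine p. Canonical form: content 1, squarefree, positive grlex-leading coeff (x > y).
2*x^2*y + 3*y^2 + 2*y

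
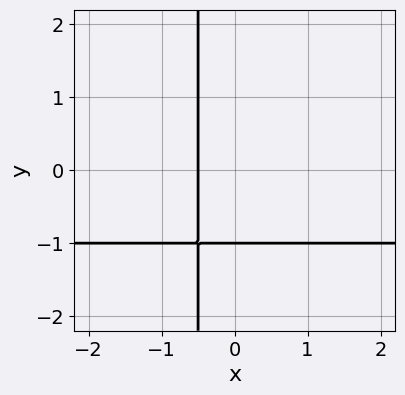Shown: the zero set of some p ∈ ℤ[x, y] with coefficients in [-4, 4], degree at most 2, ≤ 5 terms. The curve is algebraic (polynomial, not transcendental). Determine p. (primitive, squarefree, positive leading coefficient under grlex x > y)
2*x*y + 2*x + y + 1

First, deg p = 2. A generic line meets the curve in up to 2 points.
Then, reading off the gridlines: it crosses the y-axis at the gridline y = -1.
Finally, these observations pin down the coefficients.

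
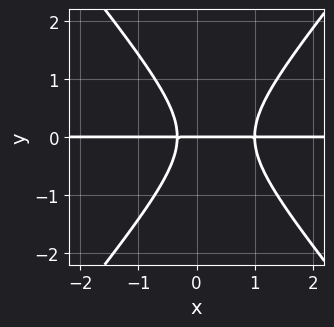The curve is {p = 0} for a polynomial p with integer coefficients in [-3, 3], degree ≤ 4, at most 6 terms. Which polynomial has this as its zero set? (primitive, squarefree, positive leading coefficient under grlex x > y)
deg p = 3. A generic line meets the curve in up to 3 points.
Checking where it meets the axes: it crosses the y-axis at the gridline y = 0; every point of the x-axis in the box is on the curve.
The integer polynomial consistent with all of this is the stated p.

3*x^2*y - 2*y^3 - 2*x*y - y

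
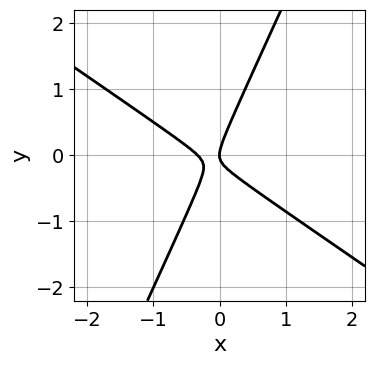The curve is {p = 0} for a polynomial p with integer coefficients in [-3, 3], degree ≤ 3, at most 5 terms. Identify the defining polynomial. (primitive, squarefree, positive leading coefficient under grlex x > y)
3*x^2 + 3*x*y - 2*y^2 + x

The degree is 2 — a generic line meets the curve in up to 2 points.
Observable constraints: one y-axis crossing is at y = 0; it crosses the x-axis at the gridline x = 0.
Assembling these constraints gives the stated polynomial.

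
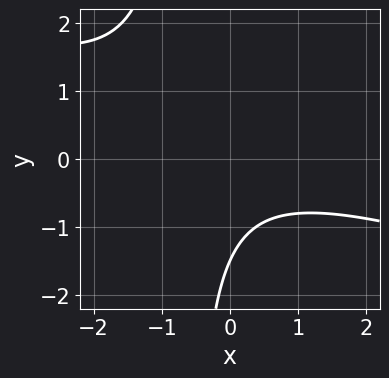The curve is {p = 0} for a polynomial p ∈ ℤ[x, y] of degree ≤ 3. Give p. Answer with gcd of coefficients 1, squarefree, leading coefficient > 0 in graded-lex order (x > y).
x^2 + 3*x*y + 2*y + 3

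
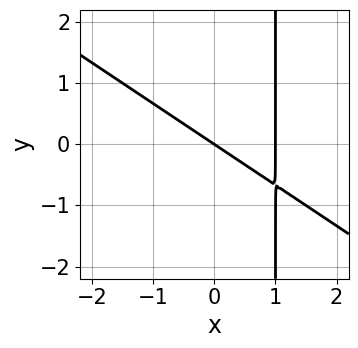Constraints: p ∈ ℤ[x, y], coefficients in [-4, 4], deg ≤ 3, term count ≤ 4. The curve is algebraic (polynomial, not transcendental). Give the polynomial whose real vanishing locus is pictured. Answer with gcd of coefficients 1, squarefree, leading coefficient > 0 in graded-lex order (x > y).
2*x^2 + 3*x*y - 2*x - 3*y

1. The degree is 2 — the shape is more complex than any degree-1 curve.
2. Against the integer gridlines: one y-axis crossing is at y = 0; the x-axis gridline crossings are at x ∈ {0, 1}.
3. The integer polynomial consistent with all of this is the stated p.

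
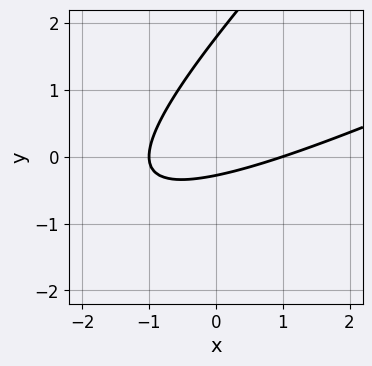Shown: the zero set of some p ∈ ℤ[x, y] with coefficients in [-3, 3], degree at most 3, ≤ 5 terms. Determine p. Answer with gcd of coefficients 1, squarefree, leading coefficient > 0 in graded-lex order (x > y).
x^2 - 3*x*y + 2*y^2 - 3*y - 1

1. The degree is 2 — no degree-1 curve has this shape.
2. From the axis intercepts and sections: among the integer gridlines, it crosses the x-axis at x ∈ {-1, 1}.
3. Fitting integer coefficients to these (and the overall shape) gives p.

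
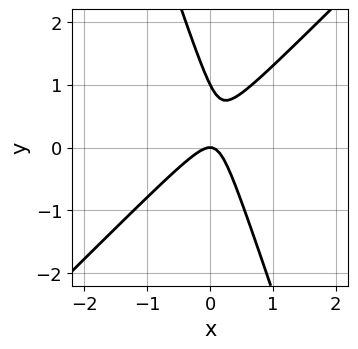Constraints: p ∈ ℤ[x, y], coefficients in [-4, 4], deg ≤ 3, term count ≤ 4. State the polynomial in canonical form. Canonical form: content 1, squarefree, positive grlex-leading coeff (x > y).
(a) The degree is 2 — the shape is more complex than any degree-1 curve.
(b) Checking where it meets the axes: one x-axis crossing is at x = 0; the y-axis gridline crossings are at y ∈ {0, 1}.
(c) These observations pin down the coefficients.

3*x^2 - 2*x*y - y^2 + y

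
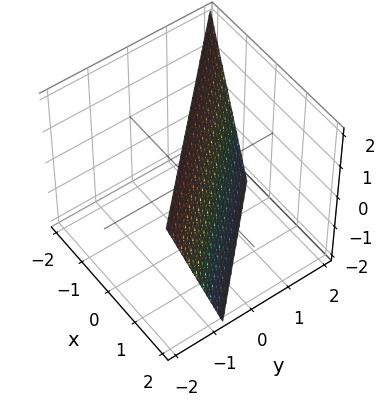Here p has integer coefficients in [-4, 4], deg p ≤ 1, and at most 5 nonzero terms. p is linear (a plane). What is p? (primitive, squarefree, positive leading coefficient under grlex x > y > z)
3*x + 3*y + z - 2

The degree is 1 — every cross-section is a straight line — this is a plane.
Reading off the gridlines: one z-axis crossing is at z = 2.
Matching integer coefficients to the picture gives p.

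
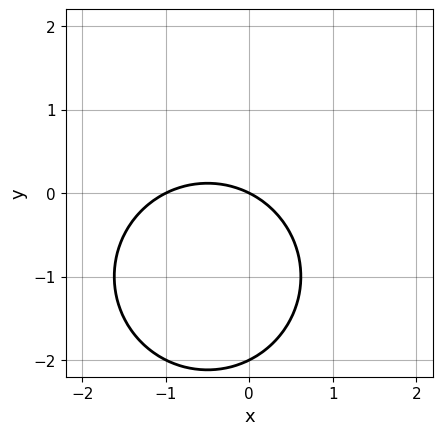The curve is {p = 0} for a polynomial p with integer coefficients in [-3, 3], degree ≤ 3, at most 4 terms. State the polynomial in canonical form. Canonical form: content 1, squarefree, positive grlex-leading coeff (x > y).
1. Degree: the shape is more complex than any degree-1 curve, so deg p = 2.
2. Against the integer gridlines: the y-axis gridline crossings are at y ∈ {-2, 0}; the x-axis gridline crossings are at x ∈ {-1, 0}.
3. Matching integer coefficients to the picture gives p.

x^2 + y^2 + x + 2*y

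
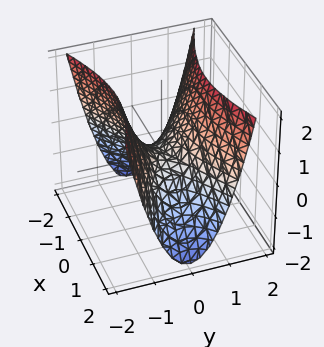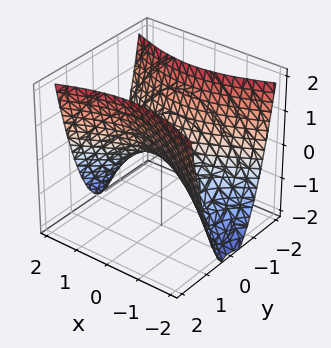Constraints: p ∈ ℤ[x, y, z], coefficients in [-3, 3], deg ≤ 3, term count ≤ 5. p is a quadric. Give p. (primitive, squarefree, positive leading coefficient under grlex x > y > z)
First, the degree is 2 — a saddle surface; a quadric.
Then, symmetries: the y ↦ −y reflection is a symmetry, so y appears only in even powers; the x ↦ −x reflection is a symmetry, so x appears only in even powers.
Next, from the axis intercepts and sections: it crosses the z-axis at the gridline z = 0; it meets the y-axis at y = 0 (among the integer gridlines); one x-axis crossing is at x = 0.
Finally, matching integer coefficients to the picture gives p.

x^2 - 3*y^2 + 2*z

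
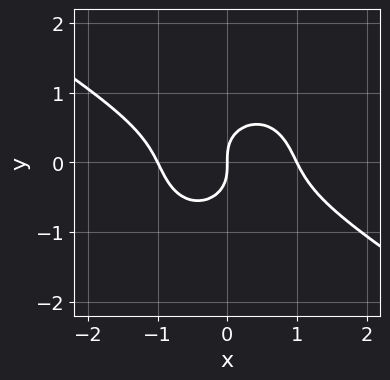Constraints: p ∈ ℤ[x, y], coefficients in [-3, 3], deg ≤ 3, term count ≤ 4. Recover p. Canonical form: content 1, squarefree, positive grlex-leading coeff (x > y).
2*x^3 + 2*x^2*y + 3*y^3 - 2*x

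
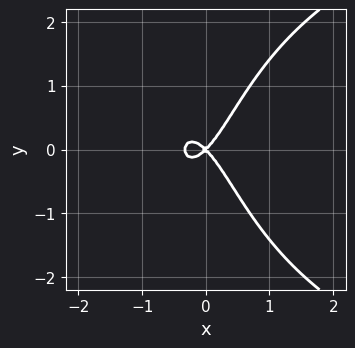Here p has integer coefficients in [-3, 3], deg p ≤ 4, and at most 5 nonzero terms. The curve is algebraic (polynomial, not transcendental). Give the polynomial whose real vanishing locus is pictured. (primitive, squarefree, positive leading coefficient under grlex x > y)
x^2*y^2 - 3*x^3 - x^2 + y^2

Degree: the shape is more complex than any degree-3 curve, so deg p = 4.
Symmetries: it's symmetric under y → −y, forcing even powers of y.
Observable constraints: one x-axis crossing is at x = 0; it meets the y-axis at y = 0 (among the integer gridlines).
Matching integer coefficients to the picture gives p.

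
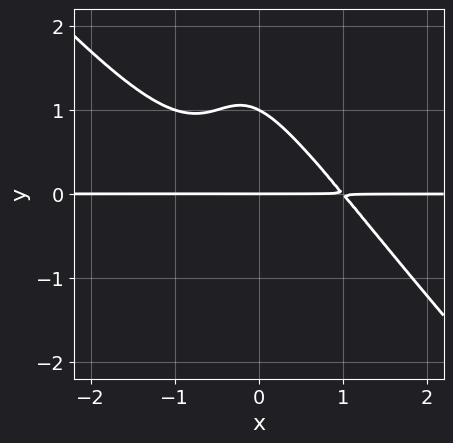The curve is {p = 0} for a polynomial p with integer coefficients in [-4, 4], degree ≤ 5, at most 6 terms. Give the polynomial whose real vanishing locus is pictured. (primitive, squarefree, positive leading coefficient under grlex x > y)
2*x^3*y + 3*x^2*y^2 + x*y^3 + 2*y^2 - 2*y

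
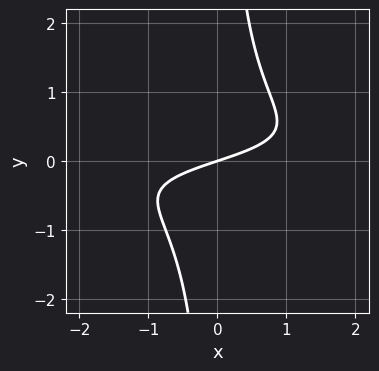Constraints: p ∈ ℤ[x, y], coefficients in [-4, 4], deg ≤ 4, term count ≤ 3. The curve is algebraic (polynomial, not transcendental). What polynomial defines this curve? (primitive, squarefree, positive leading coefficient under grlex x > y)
3*x*y^2 + x - 3*y

deg p = 3. The shape is more complex than any degree-2 curve.
Checking where it meets the axes: one y-axis crossing is at y = 0; it meets the x-axis at x = 0 (among the integer gridlines).
Matching integer coefficients to the picture gives p.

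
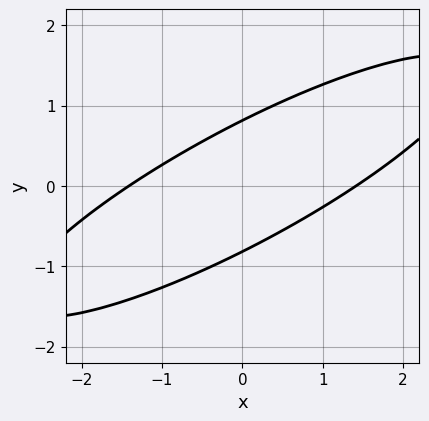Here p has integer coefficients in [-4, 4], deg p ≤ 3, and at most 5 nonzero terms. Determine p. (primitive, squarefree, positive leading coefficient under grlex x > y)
(a) deg p = 2.
(b) The integer polynomial consistent with all of this is the stated p.

x^2 - 3*x*y + 3*y^2 - 2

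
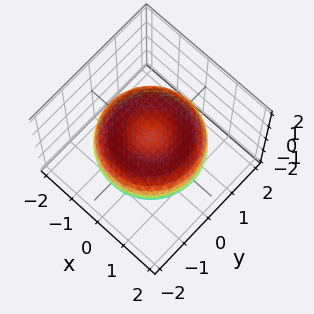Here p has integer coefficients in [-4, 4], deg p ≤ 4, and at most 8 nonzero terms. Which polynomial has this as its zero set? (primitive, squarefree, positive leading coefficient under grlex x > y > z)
x^4 + 2*x^2*y^2 + y^4 - 2*x^2 - 2*y^2 + 3*z^2 - 1

(a) deg p = 4.
(b) By symmetry, the z-axis is an axis of rotation, so x and y enter only as x² + y².
(c) From the axis intercepts and sections: a circular section at z = 0 has radius between 1 and 2.
(d) The integer polynomial consistent with all of this is the stated p.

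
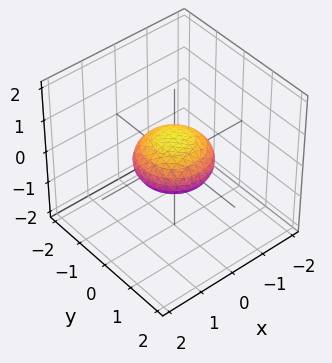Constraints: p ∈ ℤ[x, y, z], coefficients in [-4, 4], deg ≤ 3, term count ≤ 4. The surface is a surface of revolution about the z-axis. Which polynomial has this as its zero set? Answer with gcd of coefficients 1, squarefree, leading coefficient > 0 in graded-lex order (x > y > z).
x^2 + y^2 + 2*z^2 - 1

The degree is 2 — no degree-1 surface has this shape.
Symmetries: rotational symmetry about the z-axis ⇒ p depends on x, y only through x² + y².
Checking where it meets the axes: among the integer gridlines, it crosses the y-axis at y ∈ {-1, 1}; a circular section at z = 0 has radius exactly 1; the x-axis gridline crossings are at x ∈ {-1, 1}.
Putting this together gives p.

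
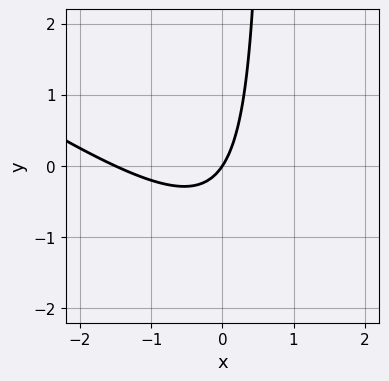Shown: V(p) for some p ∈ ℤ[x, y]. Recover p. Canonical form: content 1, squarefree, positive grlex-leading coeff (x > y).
2*x^2 + 3*x*y + 3*x - 2*y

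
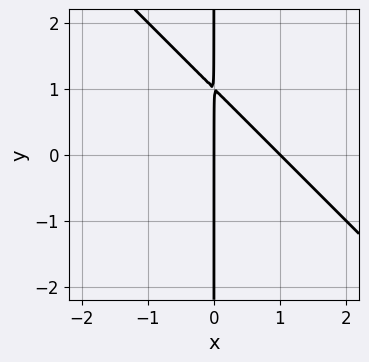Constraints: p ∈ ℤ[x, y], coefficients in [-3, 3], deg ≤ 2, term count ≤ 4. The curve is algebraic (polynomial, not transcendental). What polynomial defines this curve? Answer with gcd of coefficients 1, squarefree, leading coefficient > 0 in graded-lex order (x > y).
x^2 + x*y - x

1. The degree is 2 — a generic line meets the curve in up to 2 points.
2. Checking where it meets the axes: the x-axis gridline crossings are at x ∈ {0, 1}; the visible y-axis segment lies entirely on the curve.
3. Matching integer coefficients to the picture gives p.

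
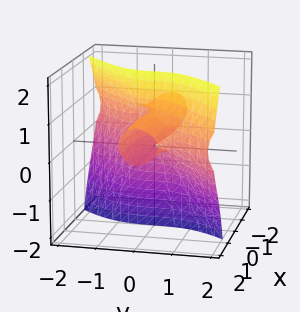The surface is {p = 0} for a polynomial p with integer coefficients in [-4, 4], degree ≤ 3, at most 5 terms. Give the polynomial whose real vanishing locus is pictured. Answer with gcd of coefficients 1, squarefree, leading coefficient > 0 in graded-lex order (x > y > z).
x*y^2 + x*z^2 - y^3 - x*z

1. deg p = 3. A generic line meets the surface in up to 3 points.
2. Reading off the gridlines: one y-axis crossing is at y = 0; every point of the z-axis in the box is on the surface.
3. Putting this together gives p. Check: (-2, 0, 0) on the x-axis lies on the surface, and p(-2, 0, 0) = 0. ✓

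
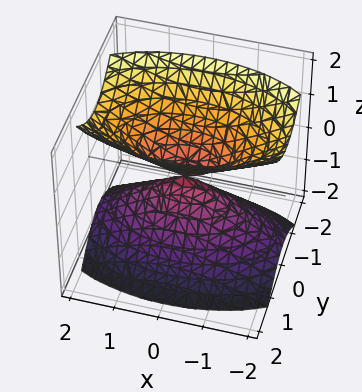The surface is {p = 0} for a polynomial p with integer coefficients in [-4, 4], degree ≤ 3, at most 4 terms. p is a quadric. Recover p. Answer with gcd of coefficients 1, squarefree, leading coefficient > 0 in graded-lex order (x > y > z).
x^2 + 3*y^2 - 2*z^2

(a) The picture has 2 separate pieces. Treating them together as one polynomial.
(b) The degree is 2 — a double cone through the origin; a quadric.
(c) Symmetries: mirror symmetry y ↦ −y ⇒ only even powers of y; it's symmetric under z → −z, forcing even powers of z; the x ↦ −x reflection is a symmetry, so x appears only in even powers.
(d) Observable constraints: it crosses the x-axis at the gridline x = 0; it crosses the z-axis at the gridline z = 0.
(e) Together with the visible shape, these determine p as stated.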